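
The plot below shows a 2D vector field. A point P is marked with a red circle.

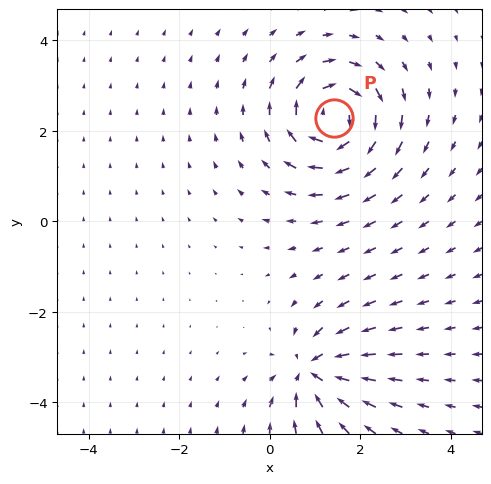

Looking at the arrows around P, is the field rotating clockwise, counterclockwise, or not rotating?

clockwise

Near P at (1.4, 2.3) the arrows circulate clockwise. The curl (z-component) there is about -6; negative curl means clockwise rotation.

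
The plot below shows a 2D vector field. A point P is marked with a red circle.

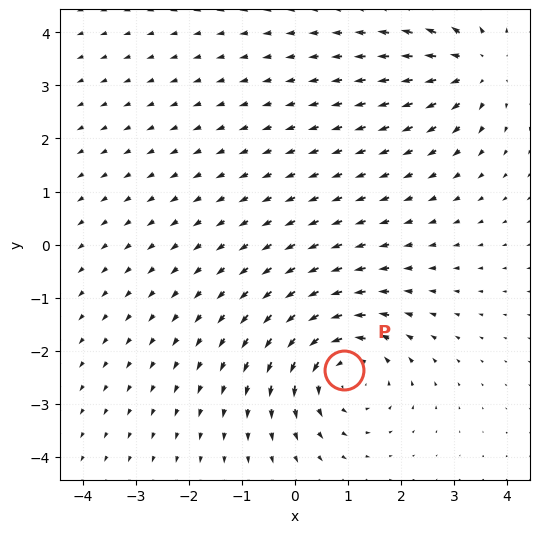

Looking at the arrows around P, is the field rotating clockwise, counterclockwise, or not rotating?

counterclockwise

Near P at (0.9, -2.4) the arrows circulate counterclockwise. The curl (z-component) there is about +4; positive curl means counterclockwise rotation.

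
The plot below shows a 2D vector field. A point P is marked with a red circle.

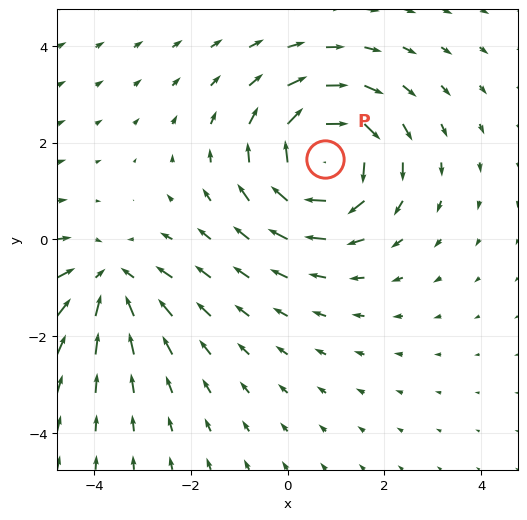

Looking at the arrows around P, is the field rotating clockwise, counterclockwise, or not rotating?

Near P at (0.8, 1.7) the arrows circulate clockwise. The curl (z-component) there is about -4; negative curl means clockwise rotation.

clockwise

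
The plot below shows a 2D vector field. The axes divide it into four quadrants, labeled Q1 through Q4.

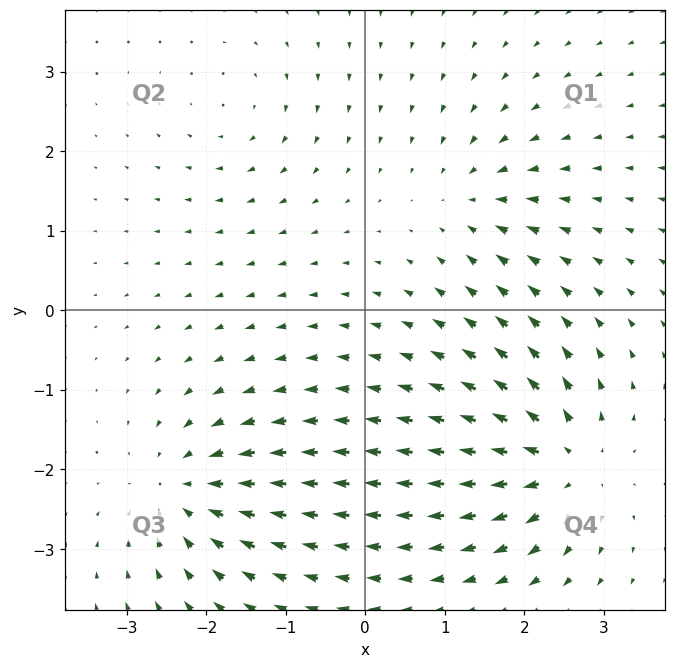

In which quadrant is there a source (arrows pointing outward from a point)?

The source sits at approximately (2.5, -1.9), which lies in quadrant Q4. The divergence there is about +7, positive as expected for a source.

Q4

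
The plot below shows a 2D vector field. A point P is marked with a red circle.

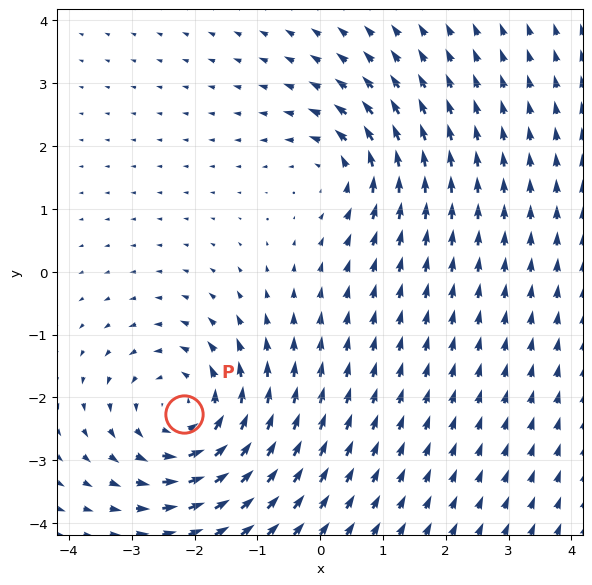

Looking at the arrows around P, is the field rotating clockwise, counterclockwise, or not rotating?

counterclockwise

Near P at (-2.2, -2.3) the arrows circulate counterclockwise. The curl (z-component) there is about +4; positive curl means counterclockwise rotation.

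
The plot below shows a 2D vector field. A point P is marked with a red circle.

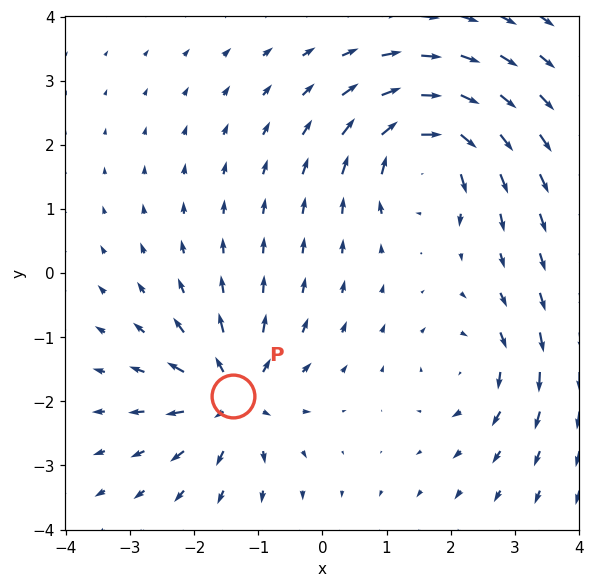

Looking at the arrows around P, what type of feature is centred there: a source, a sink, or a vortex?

source

At P (-1.4, -1.9) the arrows spread outward. Divergence about +6, curl ≈0 — positive divergence with near-zero curl is a source.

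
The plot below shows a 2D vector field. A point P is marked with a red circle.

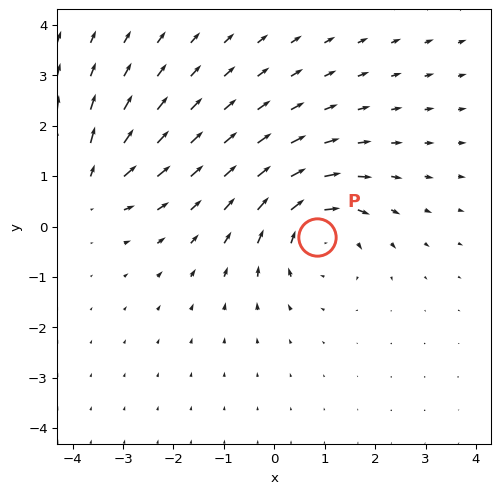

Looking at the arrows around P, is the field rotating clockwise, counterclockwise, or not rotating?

clockwise

Near P at (0.8, -0.2) the arrows circulate clockwise. The curl (z-component) there is about -5; negative curl means clockwise rotation.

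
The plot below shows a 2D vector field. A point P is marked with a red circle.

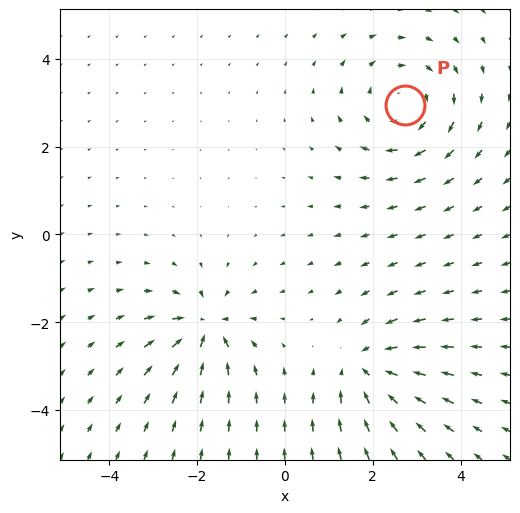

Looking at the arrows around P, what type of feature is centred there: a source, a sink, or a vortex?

At P (2.7, 2.9) the arrows circulate clockwise. Divergence ≈0, curl about -3 — near-zero divergence with nonzero curl is a vortex.

vortex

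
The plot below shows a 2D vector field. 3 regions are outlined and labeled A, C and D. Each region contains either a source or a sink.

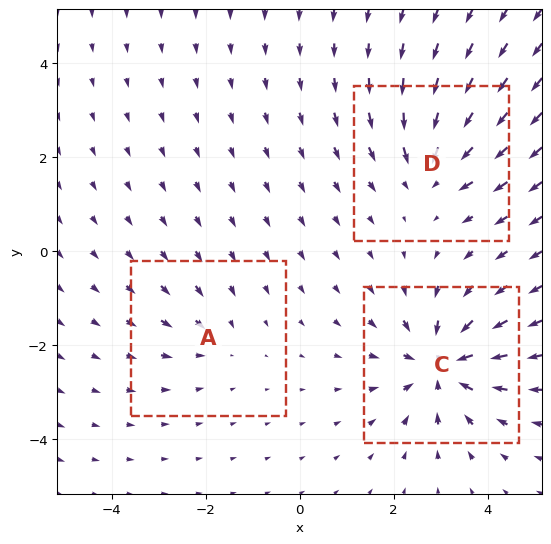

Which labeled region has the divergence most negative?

C

Divergence at each region's feature centre — A: about -2, C: about -5, D: about -3. Region C is most negative.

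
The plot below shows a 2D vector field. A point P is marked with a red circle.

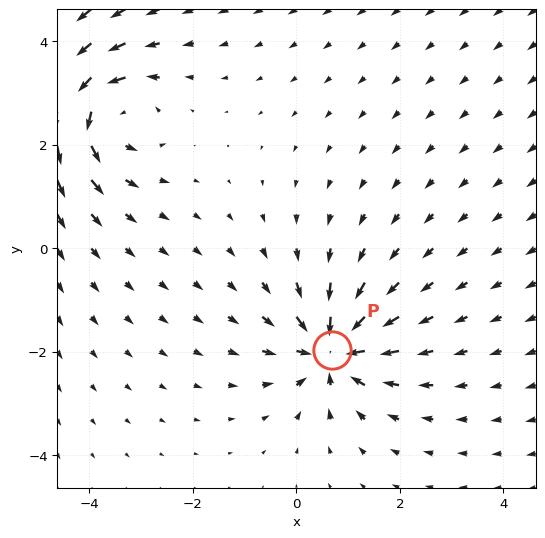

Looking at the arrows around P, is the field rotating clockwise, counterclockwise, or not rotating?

Near P at (0.7, -2.0) the arrows show no circulation. The curl there is ≈0.

not rotating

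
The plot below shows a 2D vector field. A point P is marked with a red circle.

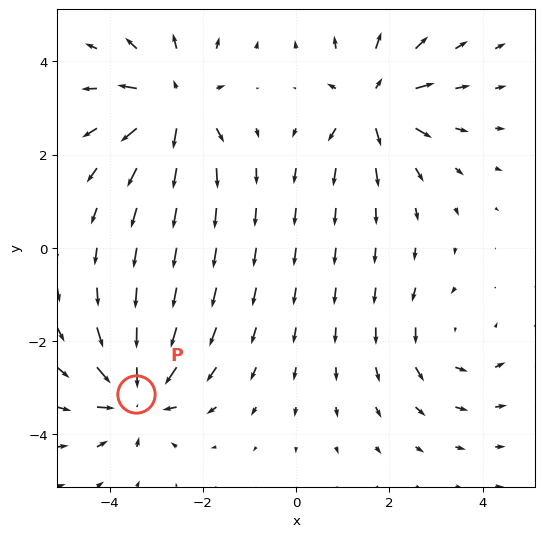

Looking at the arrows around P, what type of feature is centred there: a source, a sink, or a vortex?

sink

At P (-3.4, -3.1) the arrows converge inward. Divergence about -6, curl ≈0 — negative divergence with near-zero curl is a sink.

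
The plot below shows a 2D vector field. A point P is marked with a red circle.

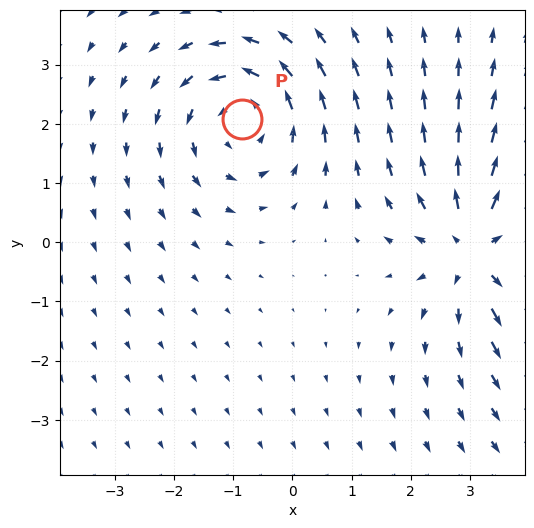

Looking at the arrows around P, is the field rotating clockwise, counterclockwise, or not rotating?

counterclockwise

Near P at (-0.9, 2.1) the arrows circulate counterclockwise. The curl (z-component) there is about +3; positive curl means counterclockwise rotation.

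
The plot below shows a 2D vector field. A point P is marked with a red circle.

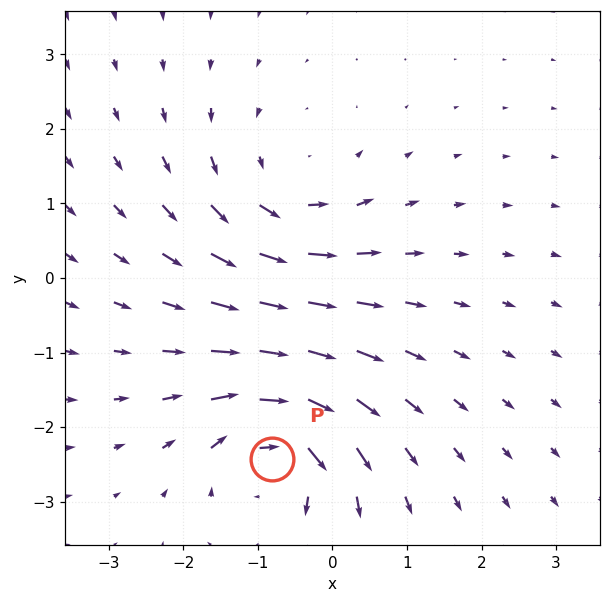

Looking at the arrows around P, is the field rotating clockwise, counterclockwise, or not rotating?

Near P at (-0.8, -2.4) the arrows circulate clockwise. The curl (z-component) there is about -6; negative curl means clockwise rotation.

clockwise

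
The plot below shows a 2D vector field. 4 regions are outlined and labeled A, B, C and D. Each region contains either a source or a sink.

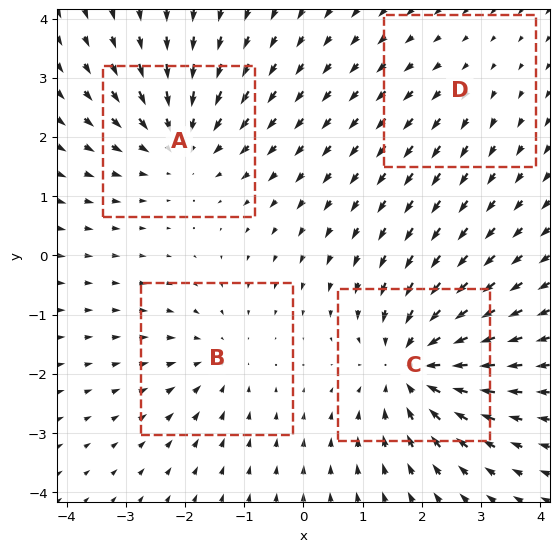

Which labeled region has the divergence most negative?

C

Divergence at each region's feature centre — A: about -5, B: about -3, C: about -6, D: about +2. Region C is most negative.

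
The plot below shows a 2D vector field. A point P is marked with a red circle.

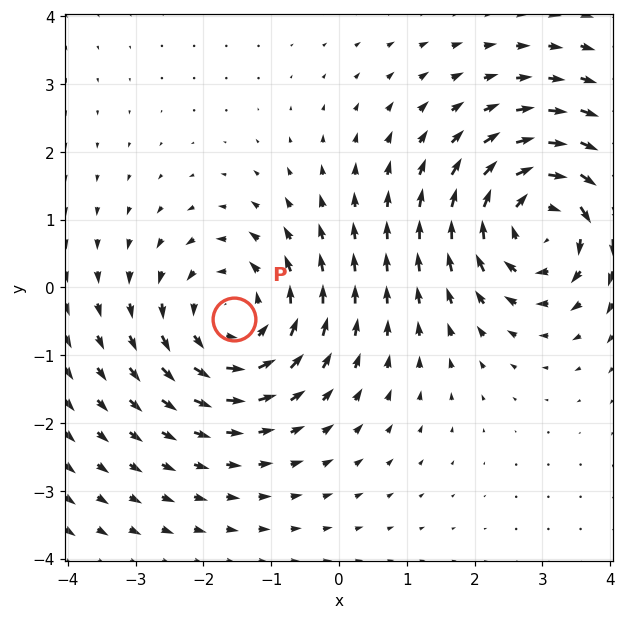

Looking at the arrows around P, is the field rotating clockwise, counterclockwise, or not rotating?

counterclockwise

Near P at (-1.6, -0.5) the arrows circulate counterclockwise. The curl (z-component) there is about +4; positive curl means counterclockwise rotation.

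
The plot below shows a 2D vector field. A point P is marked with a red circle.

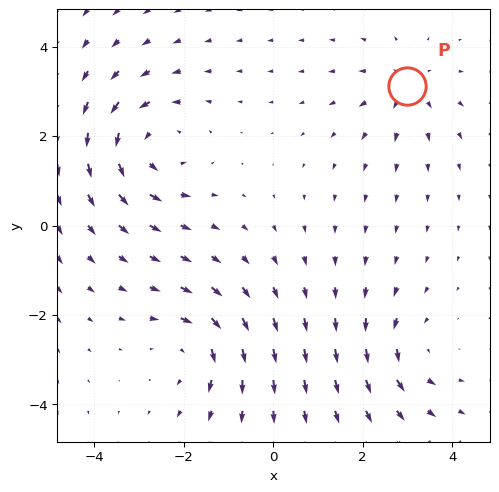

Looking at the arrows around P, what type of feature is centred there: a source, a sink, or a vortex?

source

At P (3.0, 3.1) the arrows spread outward. Divergence about +3, curl ≈0 — positive divergence with near-zero curl is a source.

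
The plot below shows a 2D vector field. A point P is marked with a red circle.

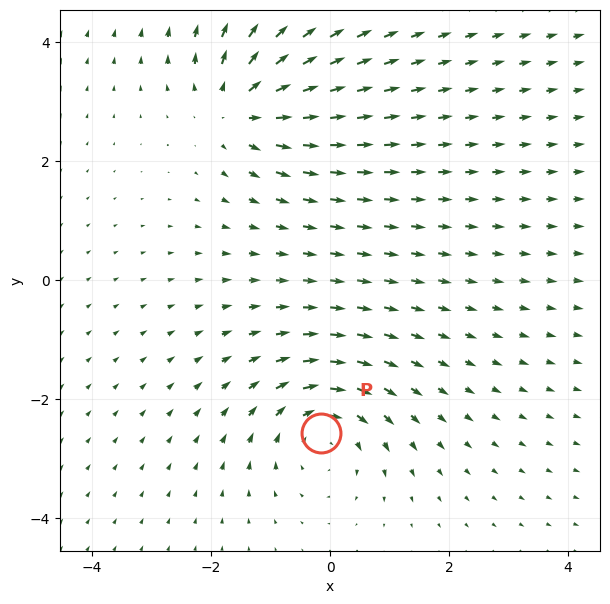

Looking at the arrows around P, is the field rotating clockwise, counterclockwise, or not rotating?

Near P at (-0.1, -2.6) the arrows circulate clockwise. The curl (z-component) there is about -3; negative curl means clockwise rotation.

clockwise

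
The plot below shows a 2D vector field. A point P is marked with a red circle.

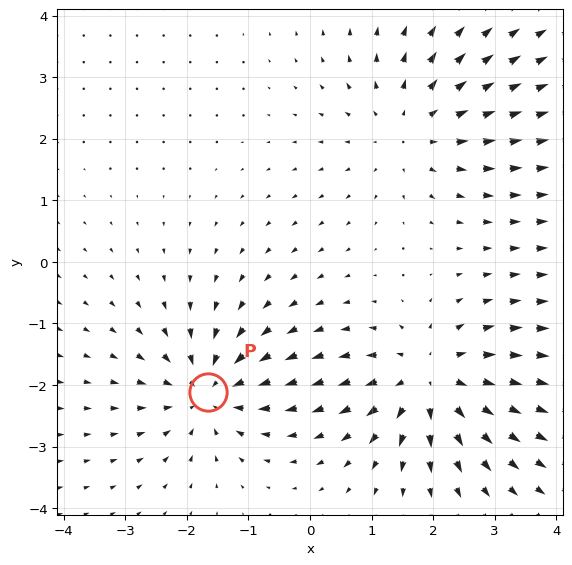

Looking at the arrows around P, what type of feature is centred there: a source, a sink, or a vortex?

sink

At P (-1.7, -2.1) the arrows converge inward. Divergence about -4, curl ≈0 — negative divergence with near-zero curl is a sink.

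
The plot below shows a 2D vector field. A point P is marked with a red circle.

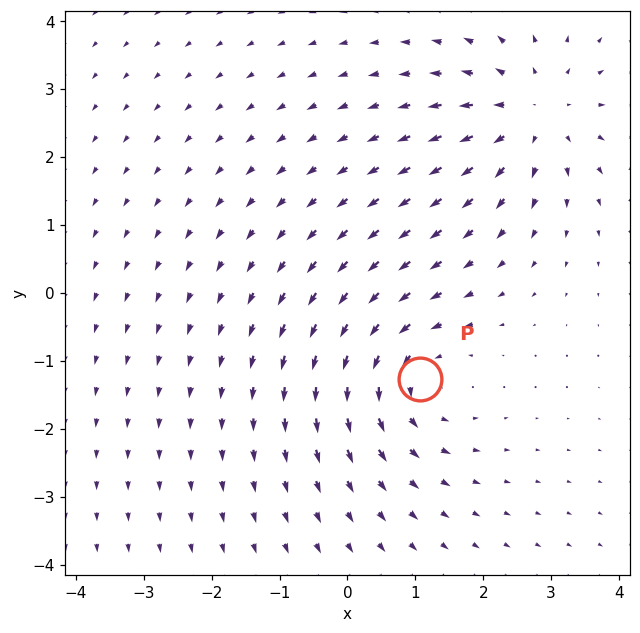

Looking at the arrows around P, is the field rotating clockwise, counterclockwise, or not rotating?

Near P at (1.1, -1.3) the arrows circulate counterclockwise. The curl (z-component) there is about +4; positive curl means counterclockwise rotation.

counterclockwise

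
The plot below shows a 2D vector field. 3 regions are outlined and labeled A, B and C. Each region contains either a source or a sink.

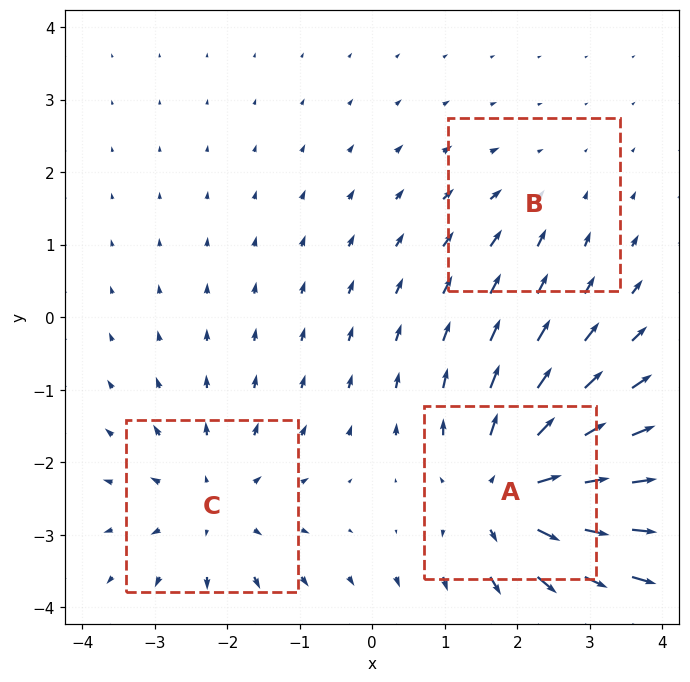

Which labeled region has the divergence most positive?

A

Divergence at each region's feature centre — A: about +4, B: about -2, C: about +3. Region A is most positive.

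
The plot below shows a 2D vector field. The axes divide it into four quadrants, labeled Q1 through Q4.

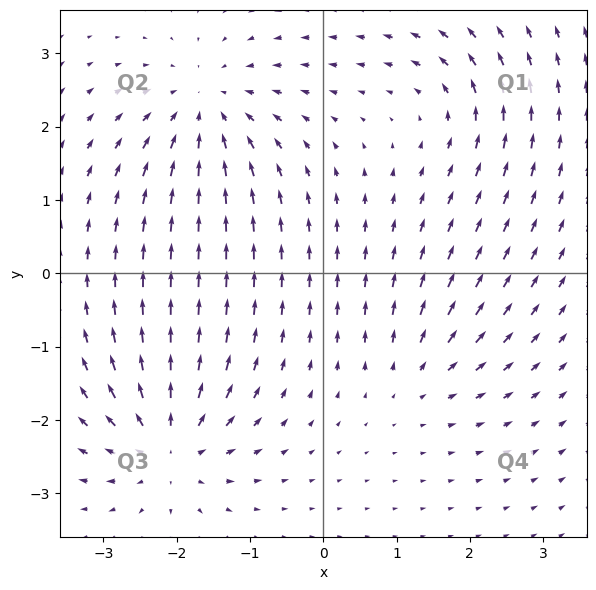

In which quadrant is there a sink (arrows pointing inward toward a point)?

Q2

The sink sits at approximately (-1.6, 2.3), which lies in quadrant Q2. The divergence there is about -5, negative as expected for a sink.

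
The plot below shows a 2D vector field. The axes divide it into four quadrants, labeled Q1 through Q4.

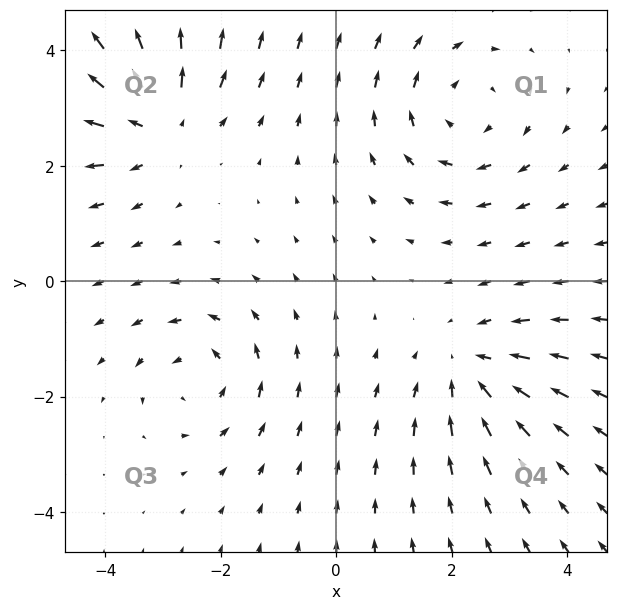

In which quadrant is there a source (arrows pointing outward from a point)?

The source sits at approximately (-3.1, 2.8), which lies in quadrant Q2. The divergence there is about +4, positive as expected for a source.

Q2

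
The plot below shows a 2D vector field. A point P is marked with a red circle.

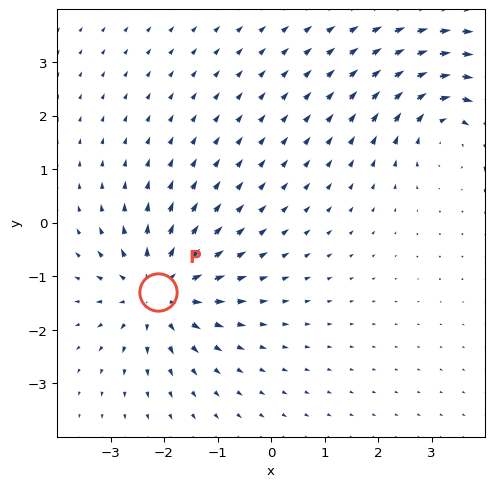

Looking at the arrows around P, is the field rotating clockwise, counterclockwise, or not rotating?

Near P at (-2.1, -1.3) the arrows show no circulation. The curl there is ≈0.

not rotating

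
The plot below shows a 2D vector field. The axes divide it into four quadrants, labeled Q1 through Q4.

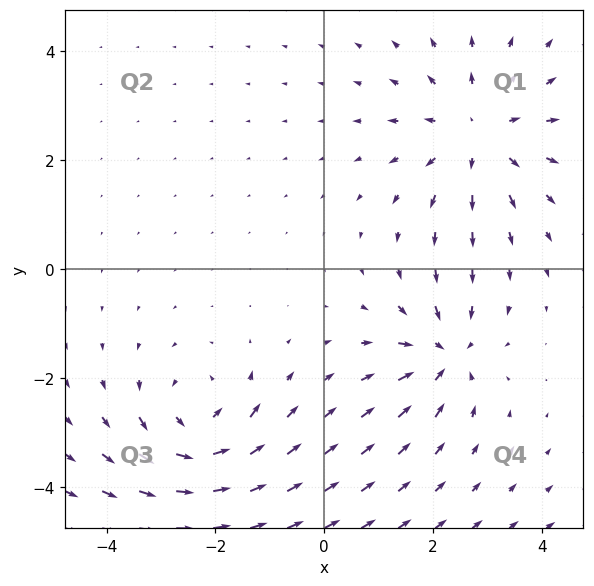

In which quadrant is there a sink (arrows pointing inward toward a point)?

The sink sits at approximately (2.2, -1.6), which lies in quadrant Q4. The divergence there is about -5, negative as expected for a sink.

Q4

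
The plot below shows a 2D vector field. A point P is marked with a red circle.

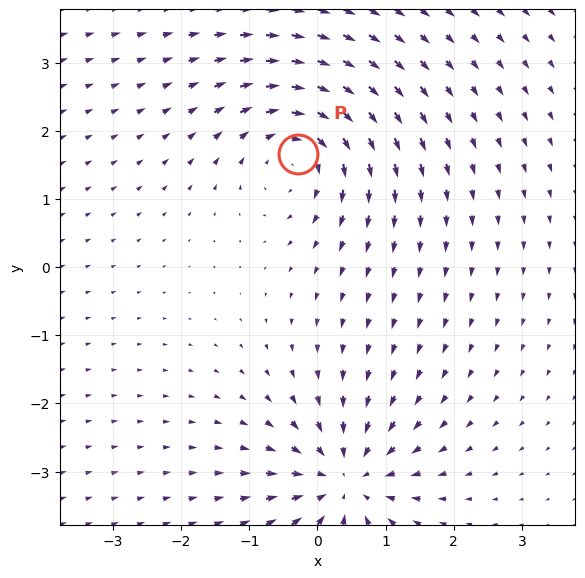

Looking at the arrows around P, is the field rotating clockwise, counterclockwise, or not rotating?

clockwise

Near P at (-0.3, 1.7) the arrows circulate clockwise. The curl (z-component) there is about -5; negative curl means clockwise rotation.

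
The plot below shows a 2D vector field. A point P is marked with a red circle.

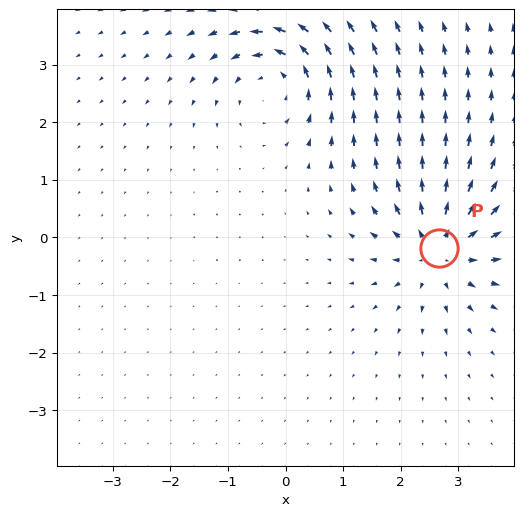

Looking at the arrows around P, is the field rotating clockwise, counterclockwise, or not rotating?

Near P at (2.7, -0.2) the arrows show no circulation. The curl there is ≈0.

not rotating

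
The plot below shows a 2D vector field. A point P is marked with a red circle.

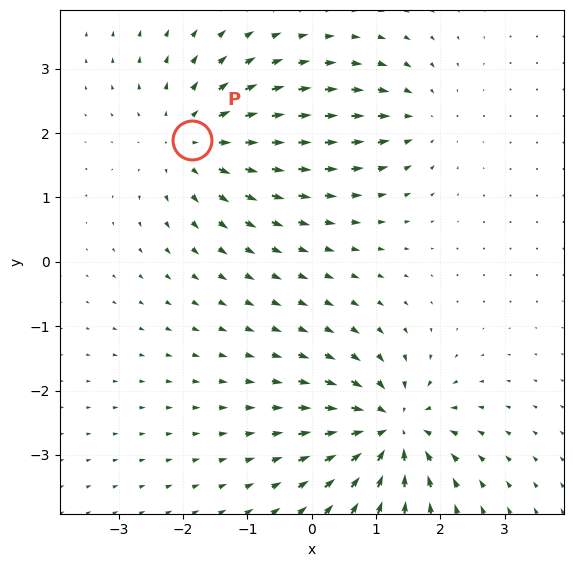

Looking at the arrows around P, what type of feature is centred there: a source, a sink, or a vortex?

source

At P (-1.9, 1.9) the arrows spread outward. Divergence about +4, curl ≈0 — positive divergence with near-zero curl is a source.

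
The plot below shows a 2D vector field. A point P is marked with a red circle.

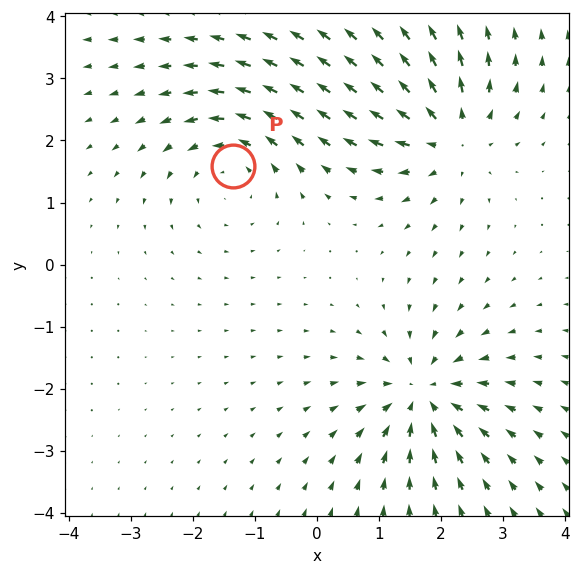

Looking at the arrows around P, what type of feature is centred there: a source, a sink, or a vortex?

vortex

At P (-1.4, 1.6) the arrows circulate counterclockwise. Divergence ≈0, curl about +3 — near-zero divergence with nonzero curl is a vortex.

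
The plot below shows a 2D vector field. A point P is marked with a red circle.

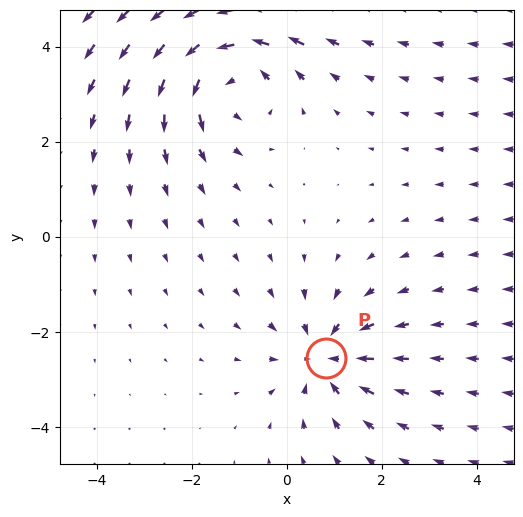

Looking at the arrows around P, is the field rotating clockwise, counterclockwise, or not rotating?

Near P at (0.8, -2.5) the arrows show no circulation. The curl there is ≈0.

not rotating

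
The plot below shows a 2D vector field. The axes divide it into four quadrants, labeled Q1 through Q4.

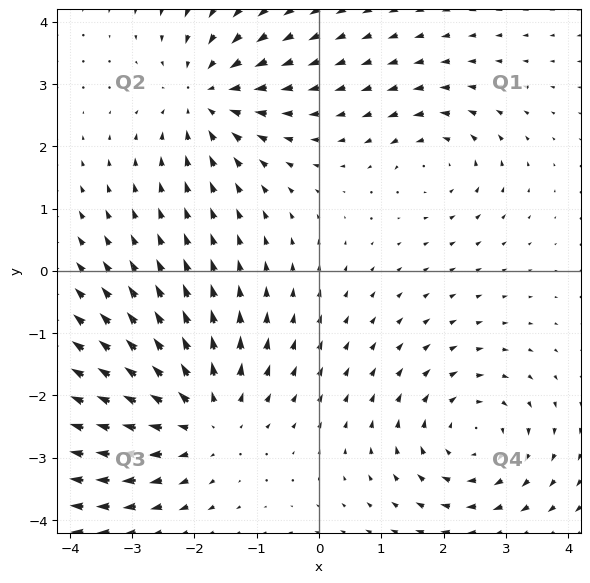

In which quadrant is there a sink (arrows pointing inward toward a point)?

Q2

The sink sits at approximately (-1.8, 2.8), which lies in quadrant Q2. The divergence there is about -4, negative as expected for a sink.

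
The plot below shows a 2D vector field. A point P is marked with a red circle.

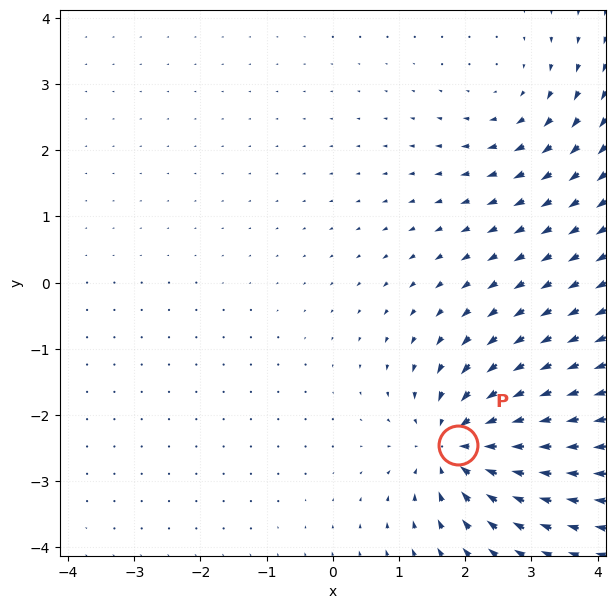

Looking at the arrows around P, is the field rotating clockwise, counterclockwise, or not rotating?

not rotating

Near P at (1.9, -2.4) the arrows show no circulation. The curl there is ≈0.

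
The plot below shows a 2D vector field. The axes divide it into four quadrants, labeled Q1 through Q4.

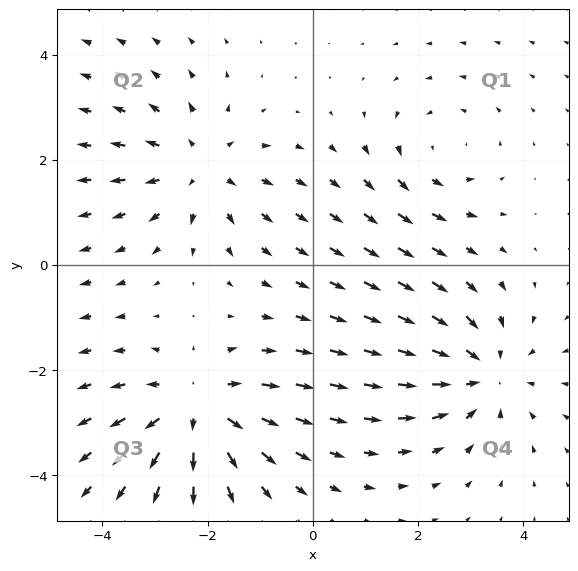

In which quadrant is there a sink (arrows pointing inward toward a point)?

Q4

The sink sits at approximately (3.2, -2.1), which lies in quadrant Q4. The divergence there is about -4, negative as expected for a sink.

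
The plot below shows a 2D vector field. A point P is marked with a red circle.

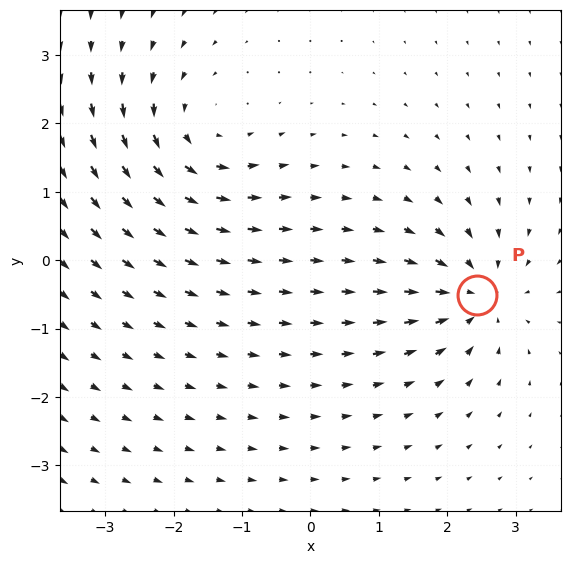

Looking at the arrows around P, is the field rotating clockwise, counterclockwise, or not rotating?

Near P at (2.4, -0.5) the arrows show no circulation. The curl there is ≈0.

not rotating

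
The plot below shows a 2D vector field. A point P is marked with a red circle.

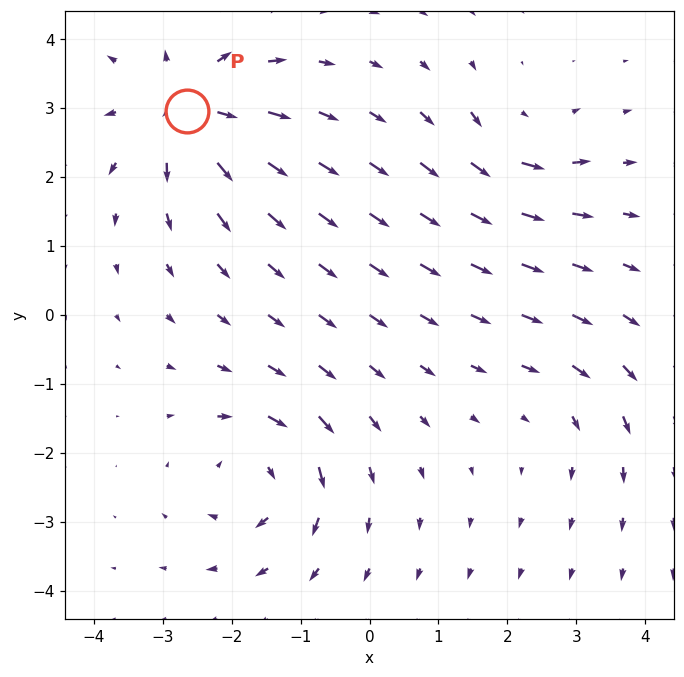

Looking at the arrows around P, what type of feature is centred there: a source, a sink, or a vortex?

source

At P (-2.7, 3.0) the arrows spread outward. Divergence about +6, curl ≈0 — positive divergence with near-zero curl is a source.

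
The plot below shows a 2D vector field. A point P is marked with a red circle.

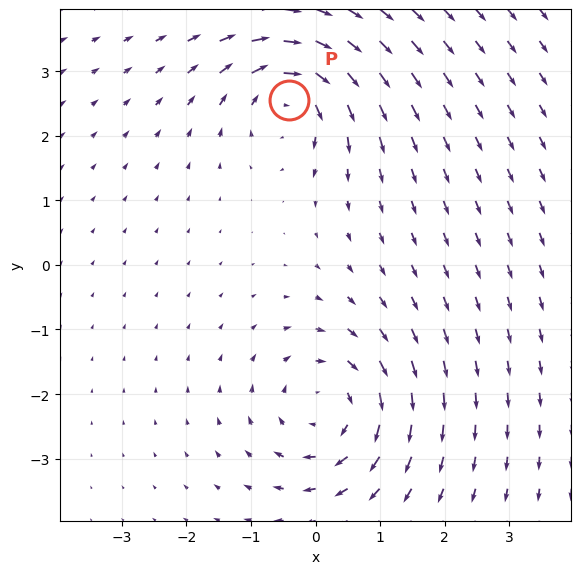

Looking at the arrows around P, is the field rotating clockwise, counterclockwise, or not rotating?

Near P at (-0.4, 2.6) the arrows circulate clockwise. The curl (z-component) there is about -5; negative curl means clockwise rotation.

clockwise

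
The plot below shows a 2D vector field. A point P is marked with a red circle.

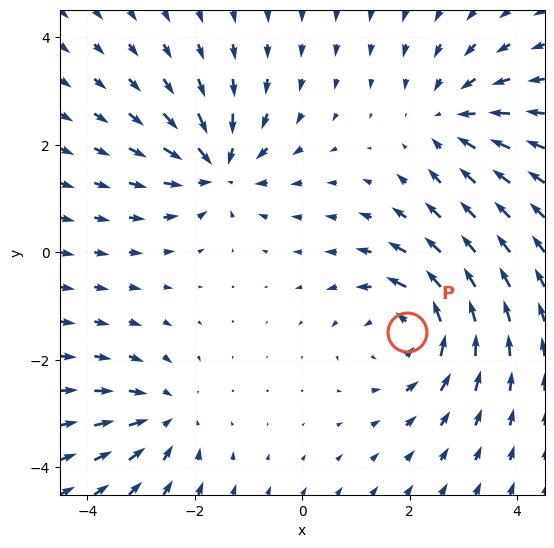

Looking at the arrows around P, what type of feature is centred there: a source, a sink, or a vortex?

vortex

At P (2.0, -1.5) the arrows circulate counterclockwise. Divergence ≈0, curl about +5 — near-zero divergence with nonzero curl is a vortex.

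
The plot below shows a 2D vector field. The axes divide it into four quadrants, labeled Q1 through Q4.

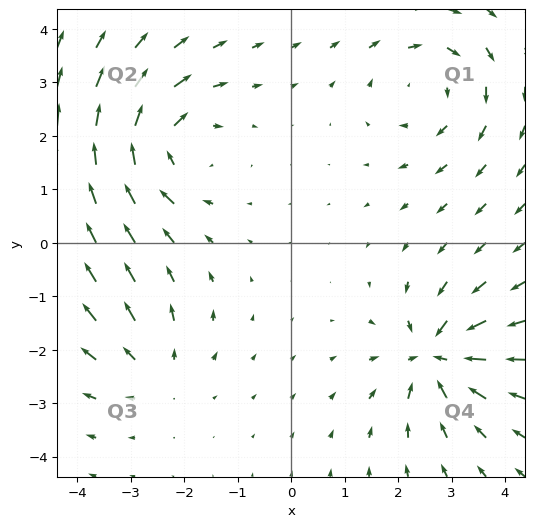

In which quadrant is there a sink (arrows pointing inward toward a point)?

Q4

The sink sits at approximately (2.7, -2.1), which lies in quadrant Q4. The divergence there is about -7, negative as expected for a sink.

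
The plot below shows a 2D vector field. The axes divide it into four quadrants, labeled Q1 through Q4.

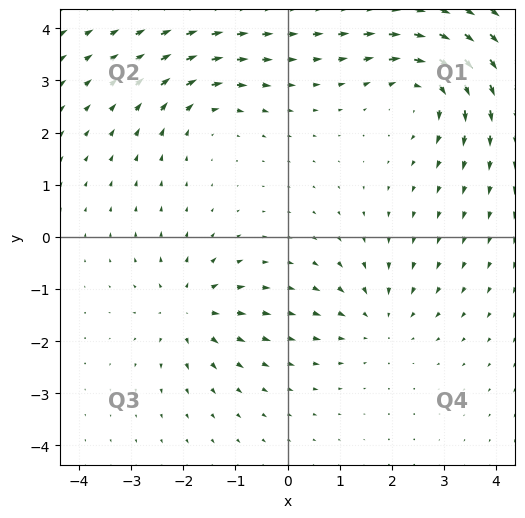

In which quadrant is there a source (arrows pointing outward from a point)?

Q3

The source sits at approximately (-1.9, -1.4), which lies in quadrant Q3. The divergence there is about +4, positive as expected for a source.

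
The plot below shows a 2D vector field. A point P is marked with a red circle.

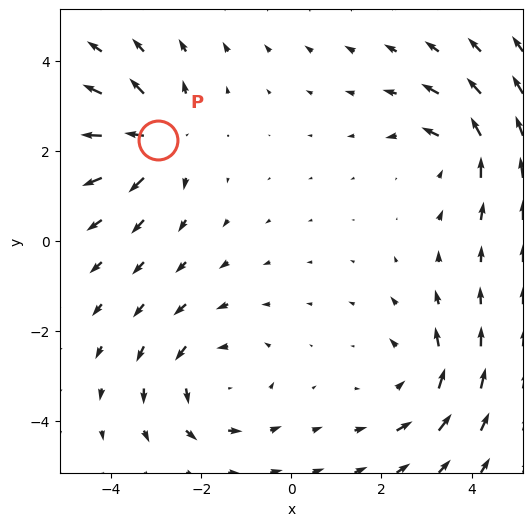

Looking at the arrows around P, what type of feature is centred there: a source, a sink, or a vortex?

At P (-3.0, 2.3) the arrows spread outward. Divergence about +5, curl ≈0 — positive divergence with near-zero curl is a source.

source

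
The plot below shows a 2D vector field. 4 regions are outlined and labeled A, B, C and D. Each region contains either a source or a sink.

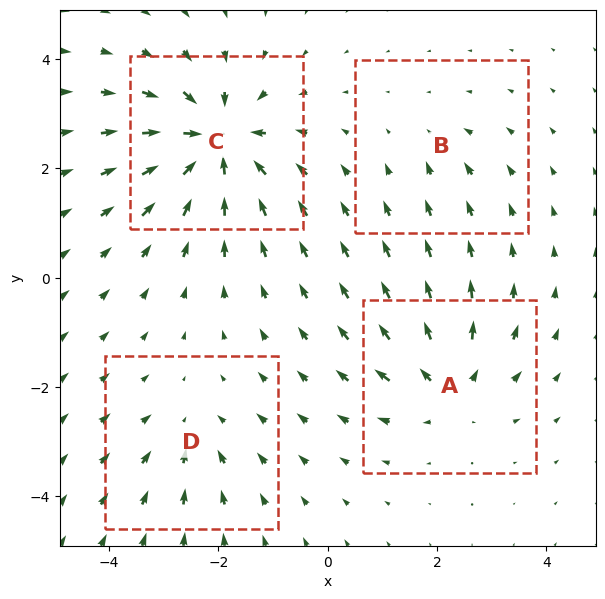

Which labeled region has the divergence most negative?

Divergence at each region's feature centre — A: about +5, B: about -2, C: about -9, D: about -3. Region C is most negative.

C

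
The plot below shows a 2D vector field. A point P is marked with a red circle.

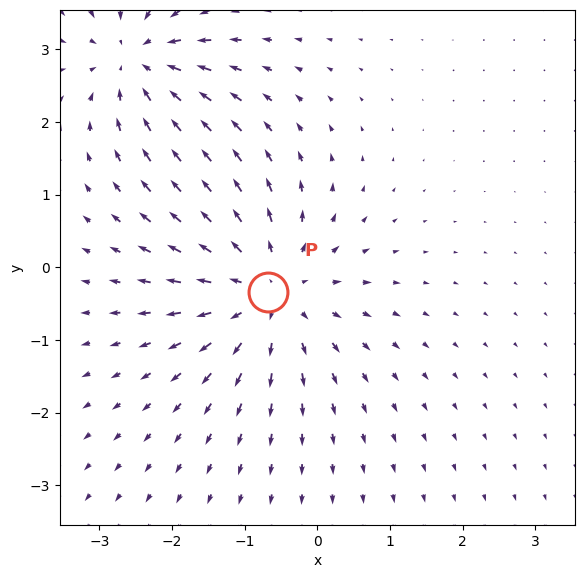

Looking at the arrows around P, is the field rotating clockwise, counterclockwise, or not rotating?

Near P at (-0.7, -0.3) the arrows show no circulation. The curl there is ≈0.

not rotating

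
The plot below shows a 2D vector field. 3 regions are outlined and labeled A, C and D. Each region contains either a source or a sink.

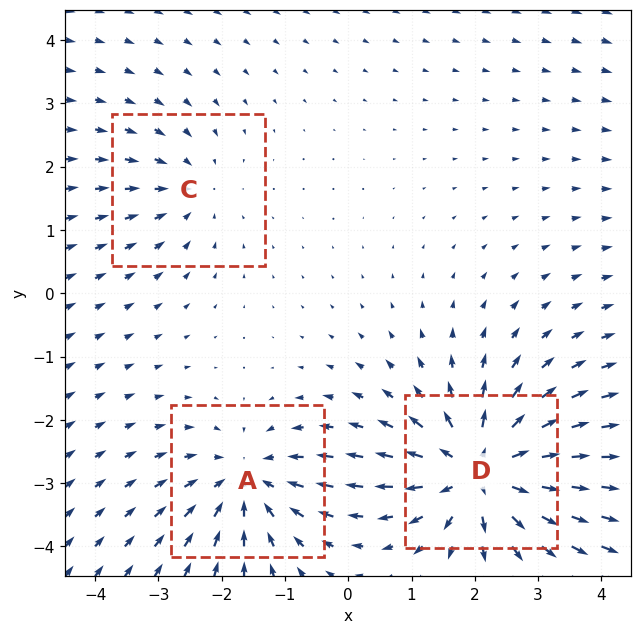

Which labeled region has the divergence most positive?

D

Divergence at each region's feature centre — A: about -4, C: about -2, D: about +5. Region D is most positive.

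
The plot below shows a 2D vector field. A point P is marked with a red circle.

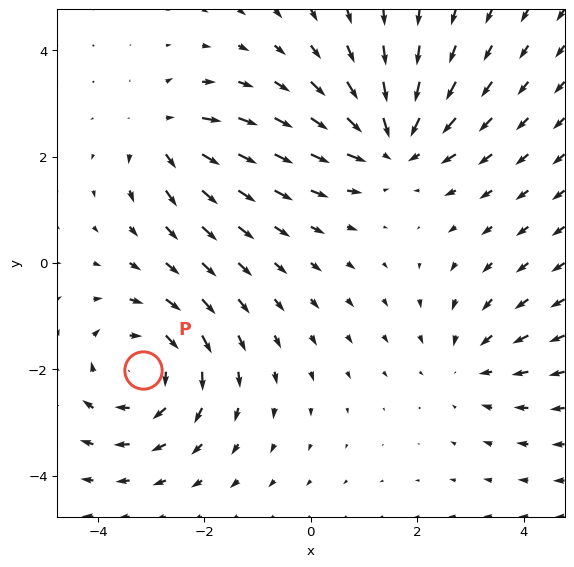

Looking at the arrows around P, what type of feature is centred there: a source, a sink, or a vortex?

At P (-3.2, -2.0) the arrows circulate clockwise. Divergence ≈0, curl about -4 — near-zero divergence with nonzero curl is a vortex.

vortex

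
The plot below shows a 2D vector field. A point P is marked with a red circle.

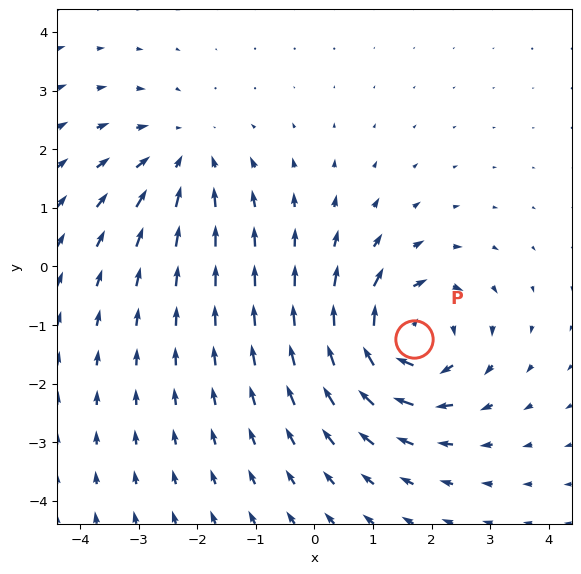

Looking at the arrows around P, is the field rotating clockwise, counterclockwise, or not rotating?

clockwise

Near P at (1.7, -1.2) the arrows circulate clockwise. The curl (z-component) there is about -4; negative curl means clockwise rotation.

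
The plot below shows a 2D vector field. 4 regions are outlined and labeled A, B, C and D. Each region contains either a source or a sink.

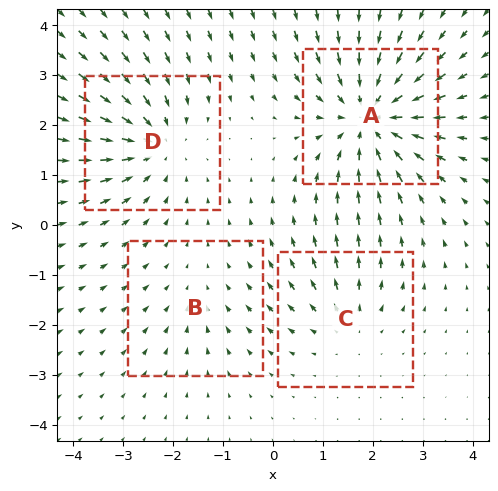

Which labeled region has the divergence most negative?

A

Divergence at each region's feature centre — A: about -6, B: about -2, C: about +3, D: about -5. Region A is most negative.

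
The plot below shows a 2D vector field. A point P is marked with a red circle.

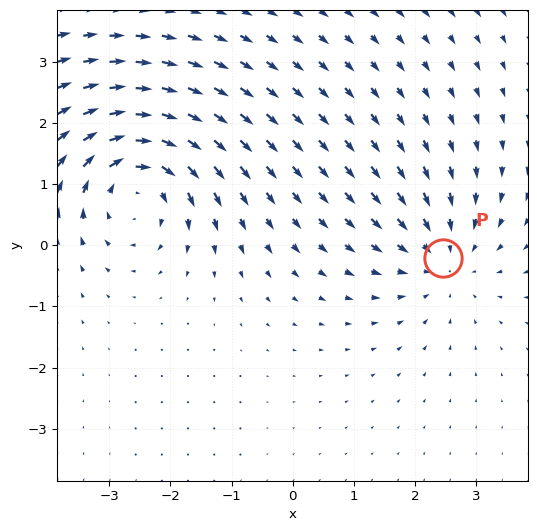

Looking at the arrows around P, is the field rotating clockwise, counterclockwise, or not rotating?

Near P at (2.5, -0.2) the arrows show no circulation. The curl there is ≈0.

not rotating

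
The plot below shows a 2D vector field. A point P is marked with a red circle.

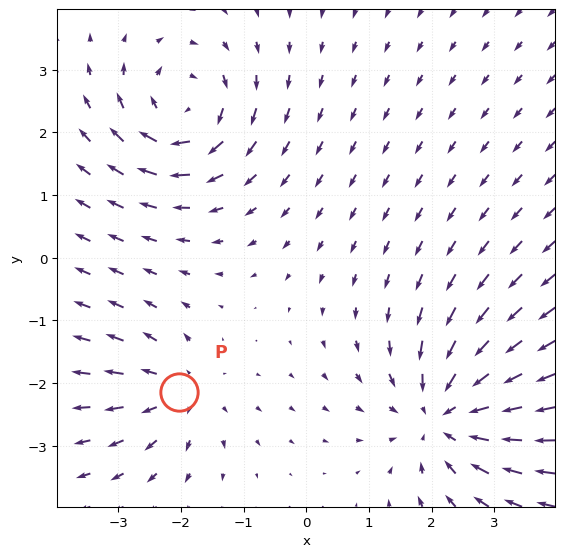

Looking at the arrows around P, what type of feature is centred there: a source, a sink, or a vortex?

At P (-2.0, -2.1) the arrows spread outward. Divergence about +3, curl ≈0 — positive divergence with near-zero curl is a source.

source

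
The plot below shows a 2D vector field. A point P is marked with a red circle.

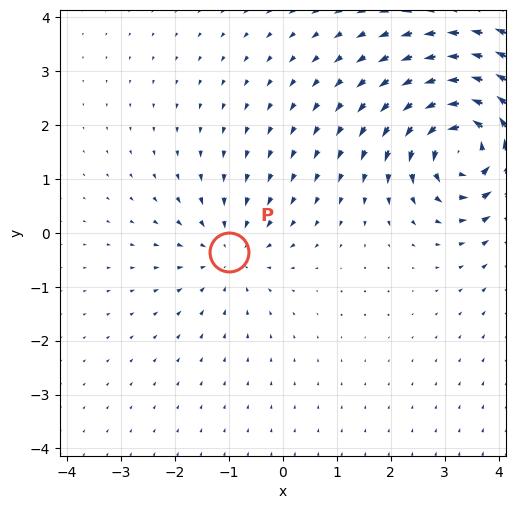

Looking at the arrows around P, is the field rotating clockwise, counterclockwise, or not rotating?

Near P at (-1.0, -0.4) the arrows show no circulation. The curl there is ≈0.

not rotating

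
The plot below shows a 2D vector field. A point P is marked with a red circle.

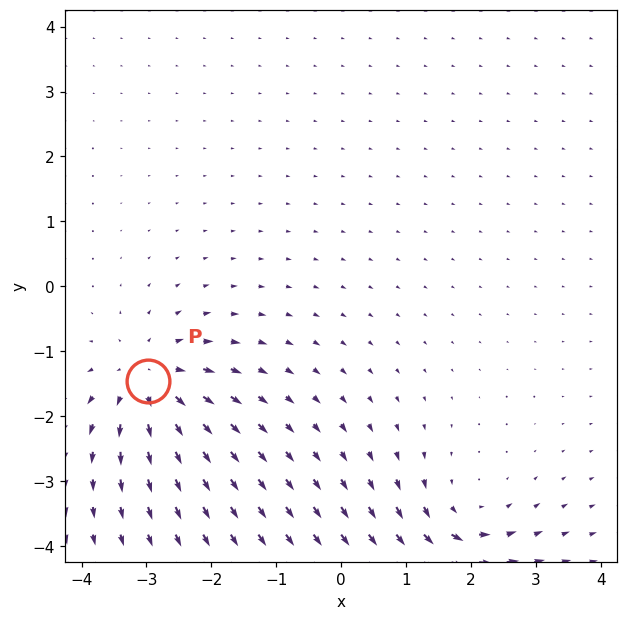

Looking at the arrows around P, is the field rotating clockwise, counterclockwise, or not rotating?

Near P at (-3.0, -1.5) the arrows show no circulation. The curl there is ≈0.

not rotating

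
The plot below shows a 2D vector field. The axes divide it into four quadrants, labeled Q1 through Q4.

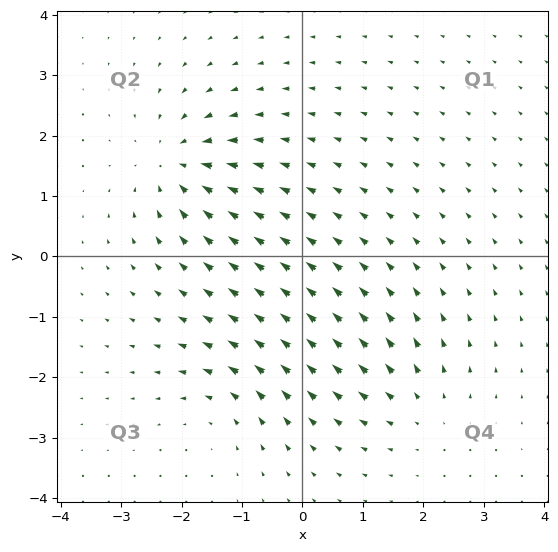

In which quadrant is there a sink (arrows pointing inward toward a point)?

The sink sits at approximately (-2.1, 1.5), which lies in quadrant Q2. The divergence there is about -5, negative as expected for a sink.

Q2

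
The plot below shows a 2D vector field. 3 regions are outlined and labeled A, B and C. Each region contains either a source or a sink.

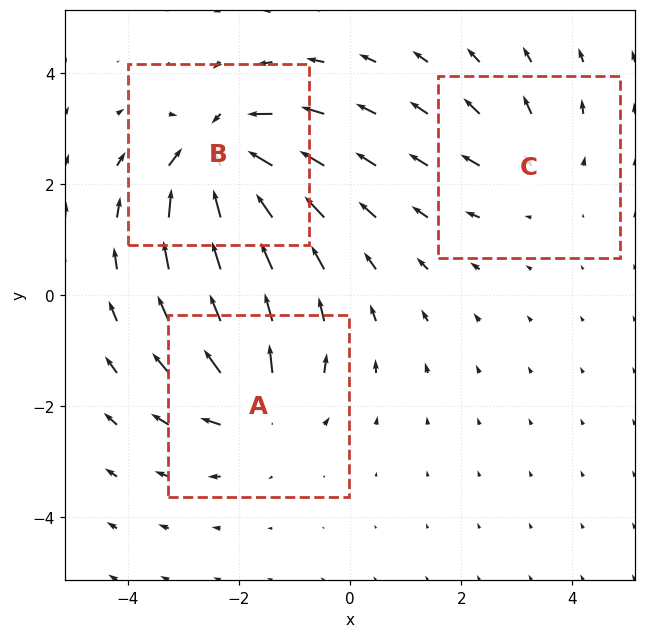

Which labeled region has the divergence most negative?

B

Divergence at each region's feature centre — A: about +4, B: about -6, C: about +2. Region B is most negative.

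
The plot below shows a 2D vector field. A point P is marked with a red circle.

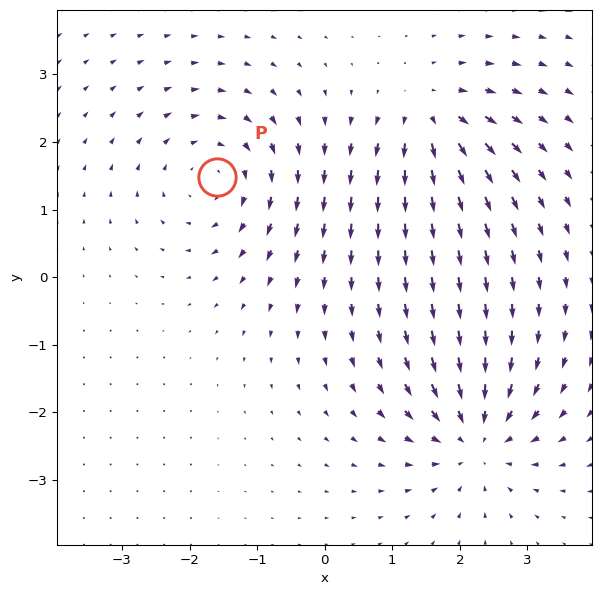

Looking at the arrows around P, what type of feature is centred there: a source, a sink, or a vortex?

At P (-1.6, 1.5) the arrows circulate clockwise. Divergence ≈0, curl about -4 — near-zero divergence with nonzero curl is a vortex.

vortex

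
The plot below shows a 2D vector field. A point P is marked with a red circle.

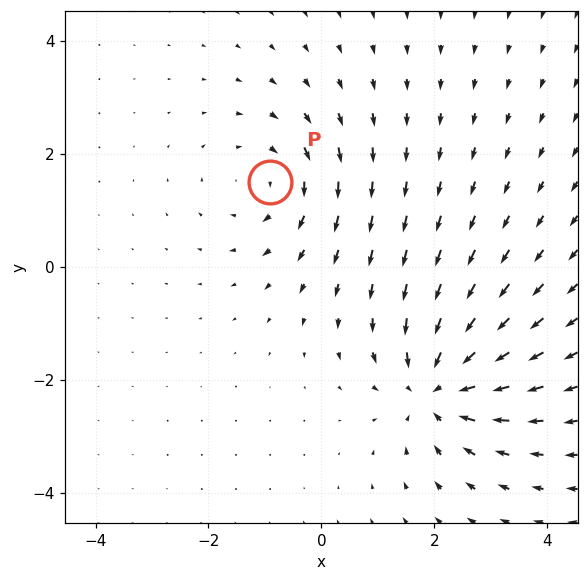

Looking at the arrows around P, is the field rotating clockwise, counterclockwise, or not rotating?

clockwise

Near P at (-0.9, 1.5) the arrows circulate clockwise. The curl (z-component) there is about -3; negative curl means clockwise rotation.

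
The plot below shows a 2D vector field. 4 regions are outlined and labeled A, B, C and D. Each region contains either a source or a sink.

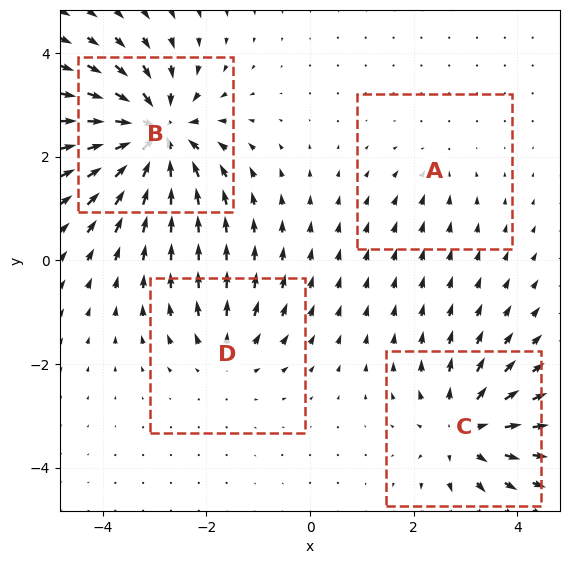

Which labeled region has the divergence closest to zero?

Divergence at each region's feature centre — A: about -2, B: about -8, C: about +5, D: about +3. Region A is closest to zero.

A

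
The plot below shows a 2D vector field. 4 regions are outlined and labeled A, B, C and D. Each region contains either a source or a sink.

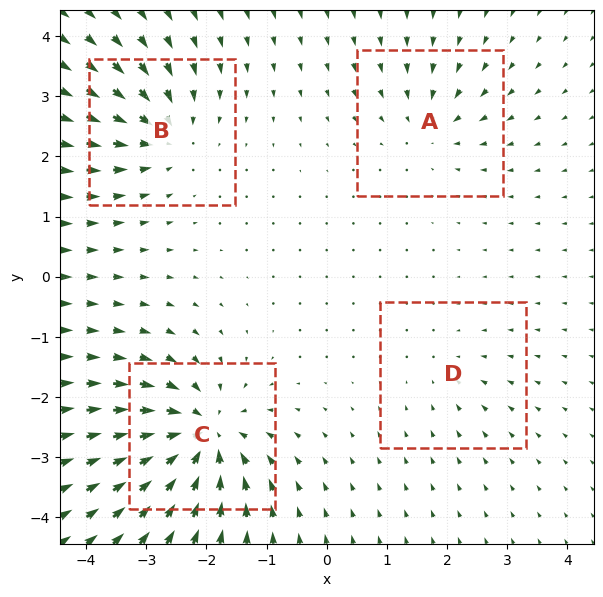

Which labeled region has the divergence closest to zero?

D

Divergence at each region's feature centre — A: about -4, B: about -6, C: about -9, D: about -2. Region D is closest to zero.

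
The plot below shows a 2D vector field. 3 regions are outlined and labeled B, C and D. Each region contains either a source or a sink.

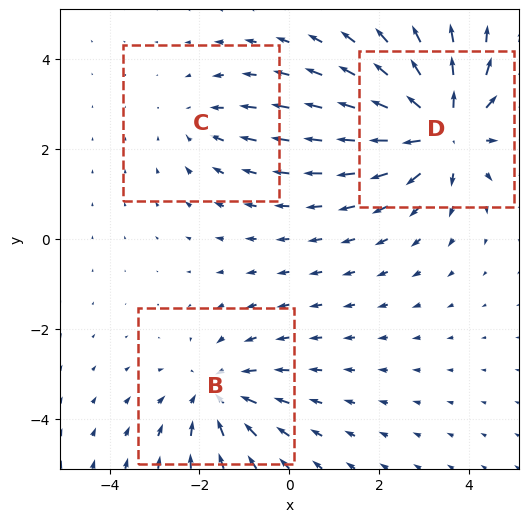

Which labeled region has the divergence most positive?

Divergence at each region's feature centre — B: about -3, C: about -2, D: about +5. Region D is most positive.

D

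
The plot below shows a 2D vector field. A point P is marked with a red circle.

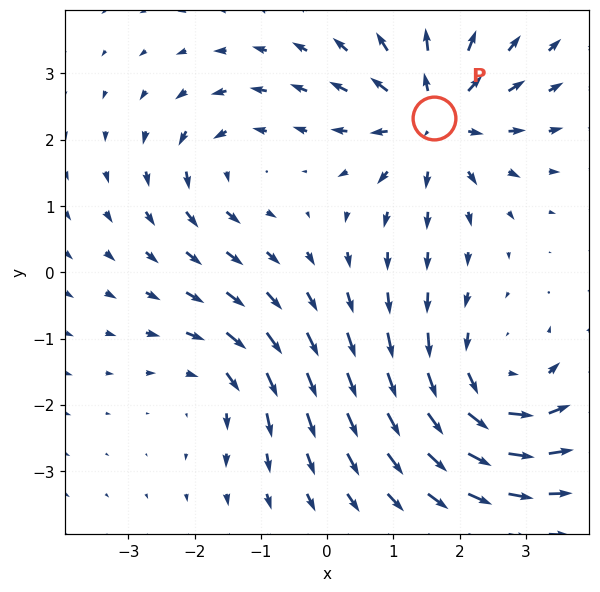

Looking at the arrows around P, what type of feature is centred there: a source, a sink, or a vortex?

source

At P (1.6, 2.3) the arrows spread outward. Divergence about +5, curl ≈0 — positive divergence with near-zero curl is a source.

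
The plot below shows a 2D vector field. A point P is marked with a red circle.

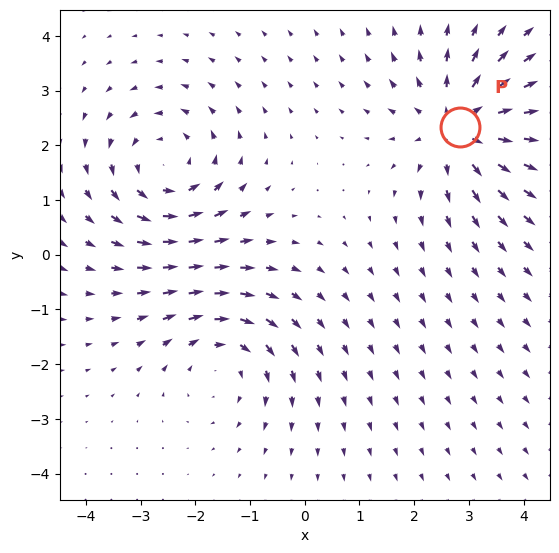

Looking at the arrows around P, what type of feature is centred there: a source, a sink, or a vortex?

source

At P (2.8, 2.3) the arrows spread outward. Divergence about +4, curl ≈0 — positive divergence with near-zero curl is a source.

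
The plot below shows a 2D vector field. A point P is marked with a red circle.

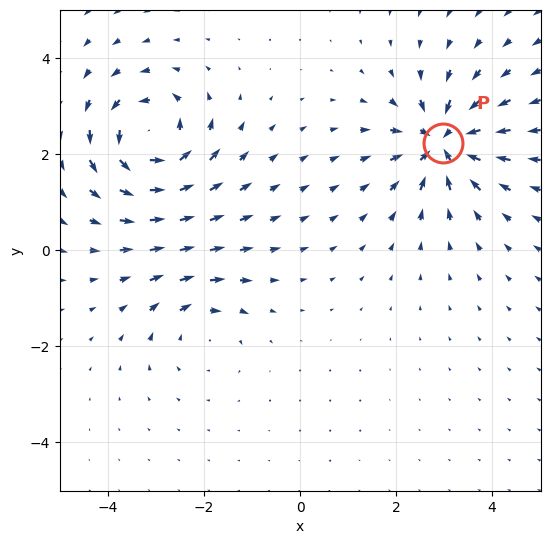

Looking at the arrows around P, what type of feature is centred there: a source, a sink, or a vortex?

At P (3.0, 2.2) the arrows converge inward. Divergence about -6, curl ≈0 — negative divergence with near-zero curl is a sink.

sink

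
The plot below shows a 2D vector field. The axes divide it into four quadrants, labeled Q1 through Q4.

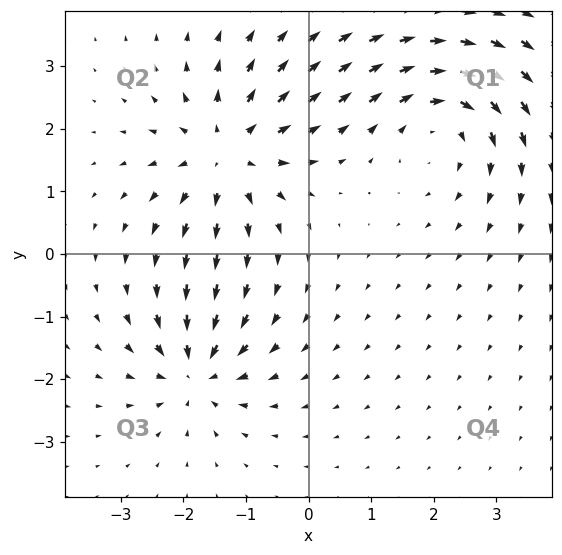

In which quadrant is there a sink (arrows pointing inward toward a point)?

The sink sits at approximately (-1.8, -1.9), which lies in quadrant Q3. The divergence there is about -4, negative as expected for a sink.

Q3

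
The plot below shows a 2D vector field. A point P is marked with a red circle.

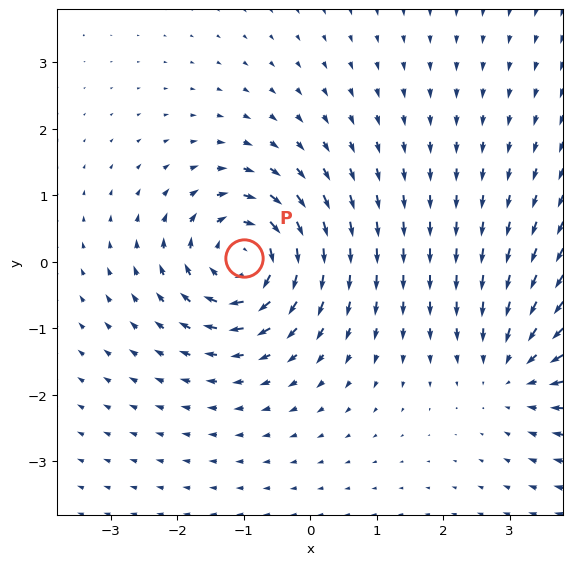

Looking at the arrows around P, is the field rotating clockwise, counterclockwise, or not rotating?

Near P at (-1.0, 0.1) the arrows circulate clockwise. The curl (z-component) there is about -6; negative curl means clockwise rotation.

clockwise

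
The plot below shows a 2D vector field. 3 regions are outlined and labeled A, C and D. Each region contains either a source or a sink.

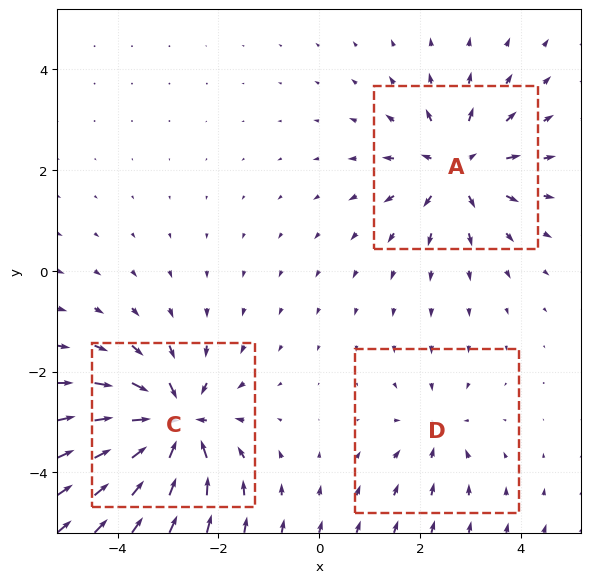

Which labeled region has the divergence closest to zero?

D

Divergence at each region's feature centre — A: about +4, C: about -6, D: about -2. Region D is closest to zero.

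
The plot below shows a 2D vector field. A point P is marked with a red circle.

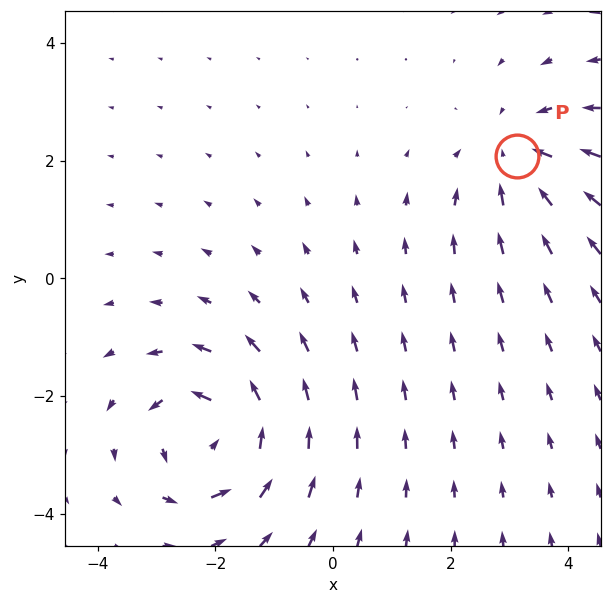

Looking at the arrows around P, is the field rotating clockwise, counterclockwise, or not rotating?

Near P at (3.1, 2.1) the arrows show no circulation. The curl there is ≈0.

not rotating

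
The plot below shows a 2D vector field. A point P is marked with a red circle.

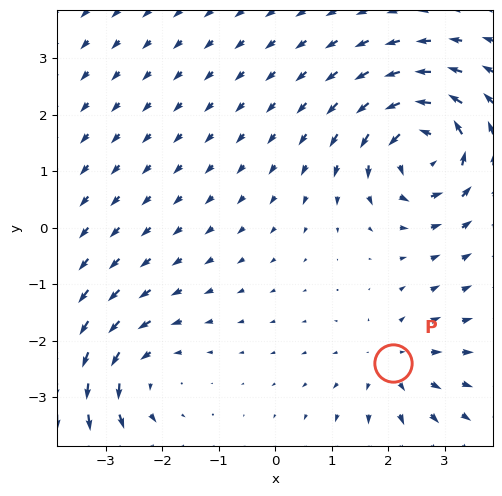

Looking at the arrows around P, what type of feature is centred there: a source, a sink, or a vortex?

source

At P (2.1, -2.4) the arrows spread outward. Divergence about +3, curl ≈0 — positive divergence with near-zero curl is a source.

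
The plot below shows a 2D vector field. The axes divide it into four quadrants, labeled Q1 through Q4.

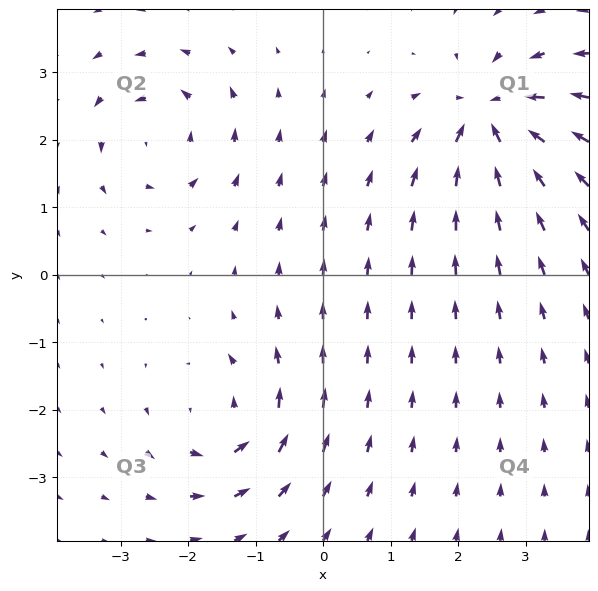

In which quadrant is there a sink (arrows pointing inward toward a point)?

The sink sits at approximately (2.5, 2.3), which lies in quadrant Q1. The divergence there is about -6, negative as expected for a sink.

Q1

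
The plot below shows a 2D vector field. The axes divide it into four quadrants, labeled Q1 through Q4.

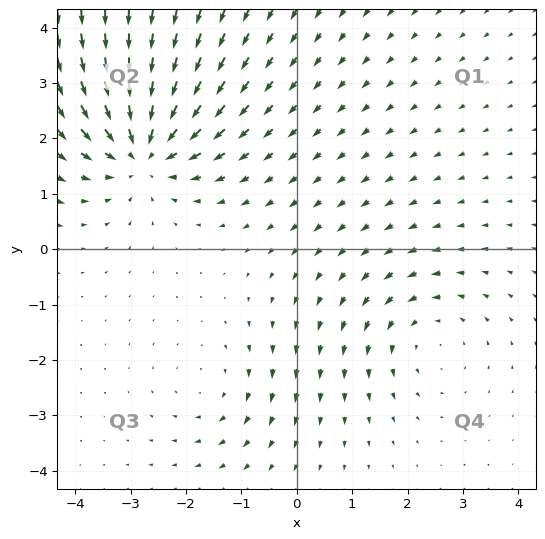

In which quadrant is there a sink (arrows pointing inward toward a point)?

Q2

The sink sits at approximately (-2.8, 1.8), which lies in quadrant Q2. The divergence there is about -5, negative as expected for a sink.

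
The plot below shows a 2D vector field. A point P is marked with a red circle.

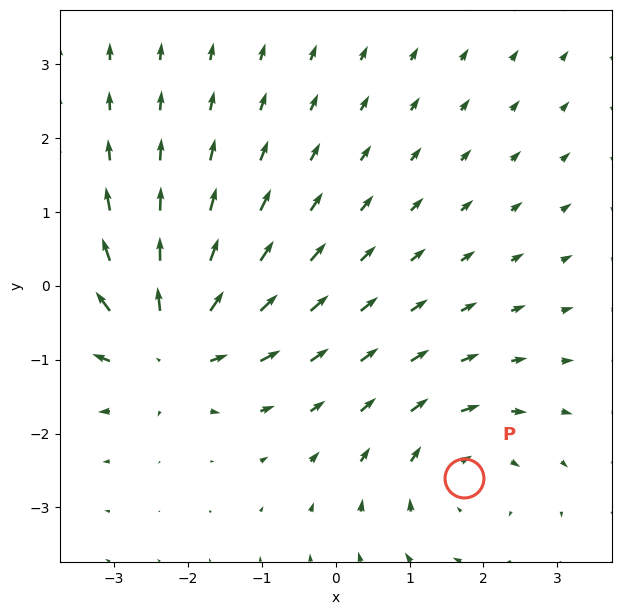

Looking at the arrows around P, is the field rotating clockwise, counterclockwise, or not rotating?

Near P at (1.7, -2.6) the arrows circulate clockwise. The curl (z-component) there is about -3; negative curl means clockwise rotation.

clockwise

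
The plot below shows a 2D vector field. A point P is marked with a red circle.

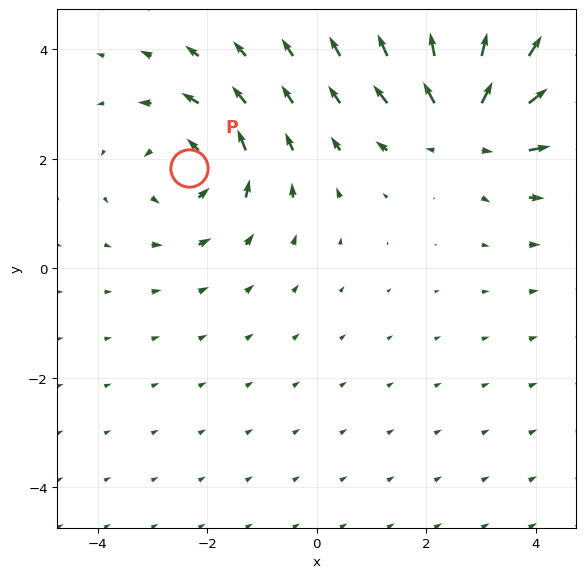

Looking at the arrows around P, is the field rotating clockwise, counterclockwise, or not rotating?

Near P at (-2.3, 1.8) the arrows circulate counterclockwise. The curl (z-component) there is about +4; positive curl means counterclockwise rotation.

counterclockwise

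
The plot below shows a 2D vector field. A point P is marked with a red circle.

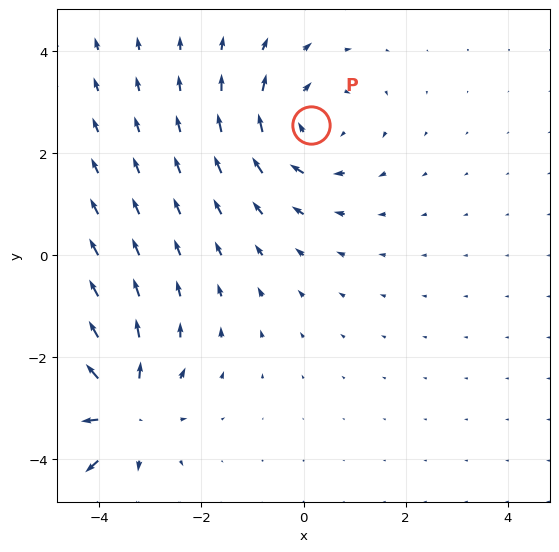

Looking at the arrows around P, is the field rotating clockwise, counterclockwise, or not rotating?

clockwise

Near P at (0.1, 2.6) the arrows circulate clockwise. The curl (z-component) there is about -3; negative curl means clockwise rotation.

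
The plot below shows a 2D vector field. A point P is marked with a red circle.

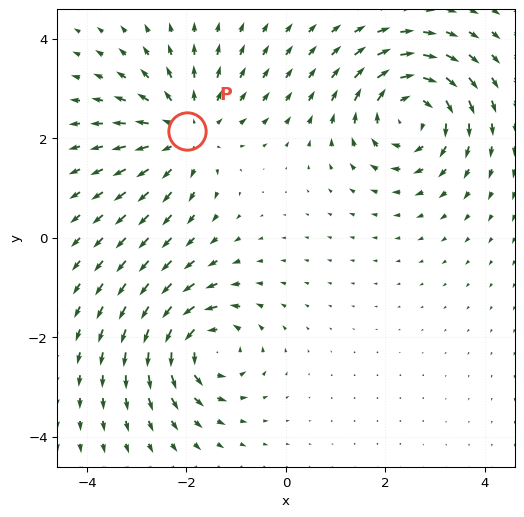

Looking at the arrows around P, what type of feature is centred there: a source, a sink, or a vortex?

source

At P (-2.0, 2.1) the arrows spread outward. Divergence about +4, curl ≈0 — positive divergence with near-zero curl is a source.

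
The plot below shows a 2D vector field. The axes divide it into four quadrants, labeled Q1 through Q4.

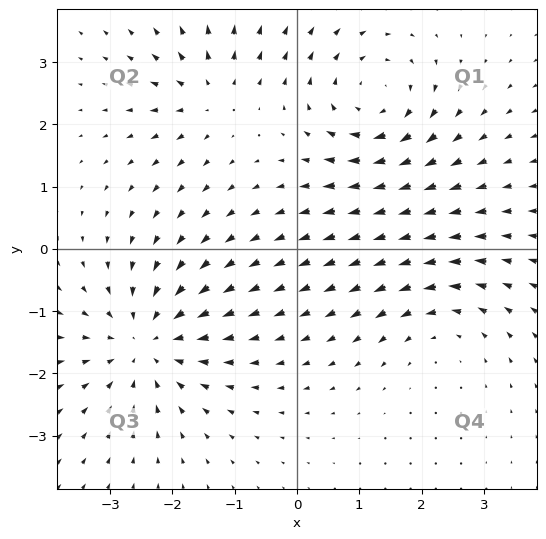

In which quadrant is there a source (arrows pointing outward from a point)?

Q2

The source sits at approximately (-1.4, 2.5), which lies in quadrant Q2. The divergence there is about +4, positive as expected for a source.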